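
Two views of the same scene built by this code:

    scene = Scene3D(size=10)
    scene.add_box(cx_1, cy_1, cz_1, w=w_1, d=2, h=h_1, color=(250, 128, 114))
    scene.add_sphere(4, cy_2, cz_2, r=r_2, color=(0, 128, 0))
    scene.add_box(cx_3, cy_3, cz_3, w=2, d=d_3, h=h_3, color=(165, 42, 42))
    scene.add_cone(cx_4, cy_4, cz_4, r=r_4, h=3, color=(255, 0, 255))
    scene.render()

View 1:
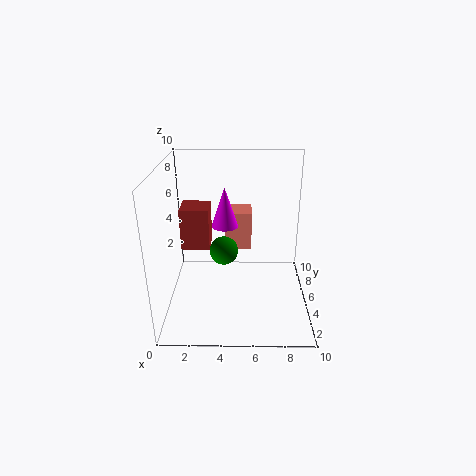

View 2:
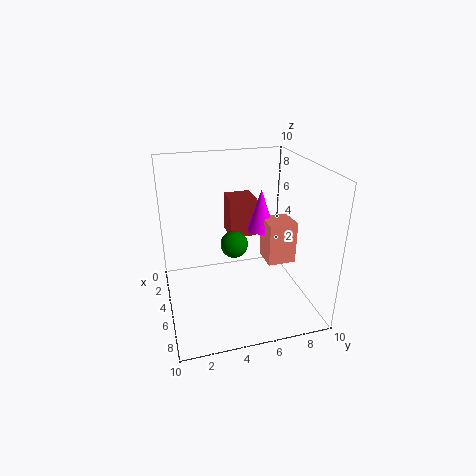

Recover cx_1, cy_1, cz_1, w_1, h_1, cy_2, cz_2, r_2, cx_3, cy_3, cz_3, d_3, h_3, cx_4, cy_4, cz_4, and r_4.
cx_1 = 4
cy_1 = 7
cz_1 = 3
w_1 = 2
h_1 = 3
cy_2 = 5
cz_2 = 4
r_2 = 1
cx_3 = 1
cy_3 = 5
cz_3 = 4
d_3 = 2
h_3 = 3
cx_4 = 4
cy_4 = 7
cz_4 = 5
r_4 = 1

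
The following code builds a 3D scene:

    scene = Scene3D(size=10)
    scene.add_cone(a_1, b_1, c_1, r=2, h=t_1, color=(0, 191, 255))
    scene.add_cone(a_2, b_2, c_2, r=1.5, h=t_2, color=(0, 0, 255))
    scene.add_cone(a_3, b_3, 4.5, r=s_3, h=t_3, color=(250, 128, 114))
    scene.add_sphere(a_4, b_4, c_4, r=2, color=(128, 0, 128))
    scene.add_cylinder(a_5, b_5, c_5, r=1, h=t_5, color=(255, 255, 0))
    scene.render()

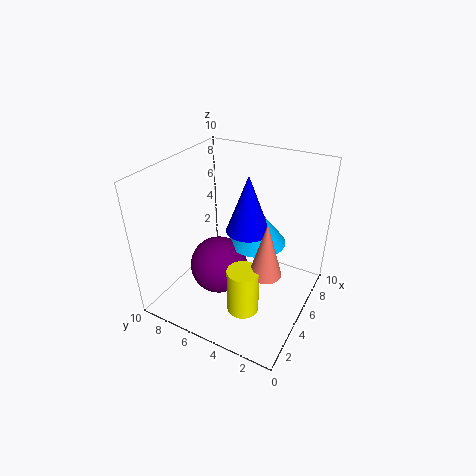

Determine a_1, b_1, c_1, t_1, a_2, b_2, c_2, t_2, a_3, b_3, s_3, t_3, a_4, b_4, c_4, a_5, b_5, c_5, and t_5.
a_1 = 6, b_1 = 4, c_1 = 4.5, t_1 = 2.5, a_2 = 5.5, b_2 = 4.5, c_2 = 5.5, t_2 = 4, a_3 = 3, b_3 = 2, s_3 = 1, t_3 = 3.5, a_4 = 4, b_4 = 6, c_4 = 3, a_5 = 2, b_5 = 3, c_5 = 2, t_5 = 3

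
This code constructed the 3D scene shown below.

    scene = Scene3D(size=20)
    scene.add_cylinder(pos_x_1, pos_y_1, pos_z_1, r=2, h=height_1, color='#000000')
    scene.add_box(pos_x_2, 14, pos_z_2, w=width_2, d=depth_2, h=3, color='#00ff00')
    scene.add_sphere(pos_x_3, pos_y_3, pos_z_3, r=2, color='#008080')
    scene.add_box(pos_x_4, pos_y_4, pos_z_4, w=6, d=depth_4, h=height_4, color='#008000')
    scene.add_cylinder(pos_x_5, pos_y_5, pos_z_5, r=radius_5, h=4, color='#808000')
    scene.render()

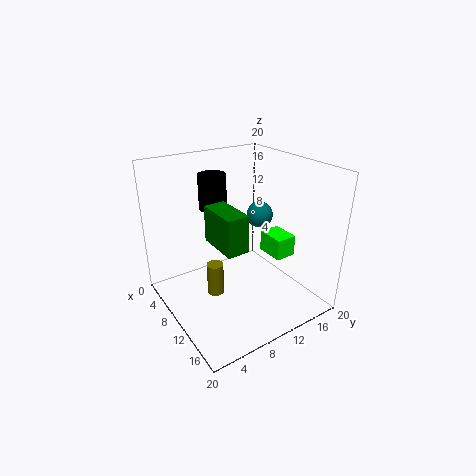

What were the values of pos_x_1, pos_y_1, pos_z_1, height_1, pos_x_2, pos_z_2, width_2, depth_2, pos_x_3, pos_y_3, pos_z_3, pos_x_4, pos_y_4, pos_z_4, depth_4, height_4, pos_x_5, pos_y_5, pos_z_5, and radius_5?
pos_x_1 = 5; pos_y_1 = 9; pos_z_1 = 13; height_1 = 5; pos_x_2 = 10; pos_z_2 = 7; width_2 = 4; depth_2 = 3; pos_x_3 = 7; pos_y_3 = 16; pos_z_3 = 11; pos_x_4 = 8; pos_y_4 = 6; pos_z_4 = 10; depth_4 = 3; height_4 = 5; pos_x_5 = 14; pos_y_5 = 4; pos_z_5 = 6; radius_5 = 1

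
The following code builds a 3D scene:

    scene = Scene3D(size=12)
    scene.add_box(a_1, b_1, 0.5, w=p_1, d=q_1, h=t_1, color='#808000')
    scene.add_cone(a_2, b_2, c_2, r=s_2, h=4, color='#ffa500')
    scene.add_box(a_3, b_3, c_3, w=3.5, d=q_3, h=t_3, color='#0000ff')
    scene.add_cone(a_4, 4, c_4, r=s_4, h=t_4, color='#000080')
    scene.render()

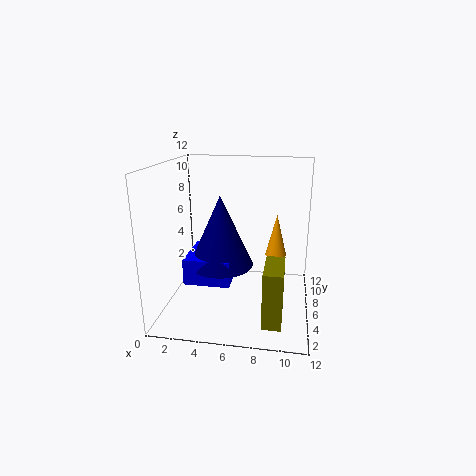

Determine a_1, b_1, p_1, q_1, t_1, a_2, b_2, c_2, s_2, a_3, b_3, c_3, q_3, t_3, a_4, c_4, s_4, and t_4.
a_1 = 8.5, b_1 = 1.5, p_1 = 1.5, q_1 = 3.5, t_1 = 4.5, a_2 = 9, b_2 = 10, c_2 = 3, s_2 = 1, a_3 = 2.5, b_3 = 2, c_3 = 3.5, q_3 = 4, t_3 = 2, a_4 = 5, c_4 = 4.5, s_4 = 2.5, t_4 = 5.5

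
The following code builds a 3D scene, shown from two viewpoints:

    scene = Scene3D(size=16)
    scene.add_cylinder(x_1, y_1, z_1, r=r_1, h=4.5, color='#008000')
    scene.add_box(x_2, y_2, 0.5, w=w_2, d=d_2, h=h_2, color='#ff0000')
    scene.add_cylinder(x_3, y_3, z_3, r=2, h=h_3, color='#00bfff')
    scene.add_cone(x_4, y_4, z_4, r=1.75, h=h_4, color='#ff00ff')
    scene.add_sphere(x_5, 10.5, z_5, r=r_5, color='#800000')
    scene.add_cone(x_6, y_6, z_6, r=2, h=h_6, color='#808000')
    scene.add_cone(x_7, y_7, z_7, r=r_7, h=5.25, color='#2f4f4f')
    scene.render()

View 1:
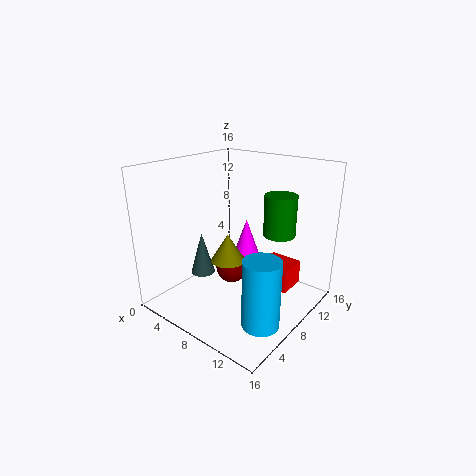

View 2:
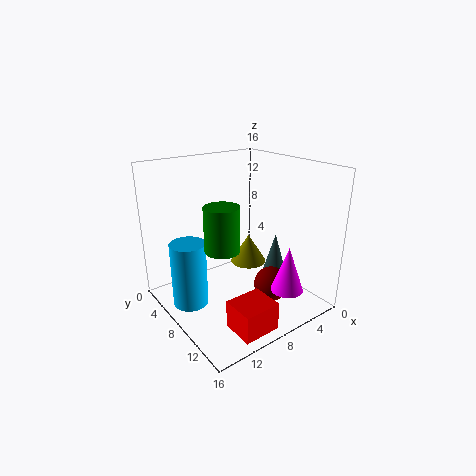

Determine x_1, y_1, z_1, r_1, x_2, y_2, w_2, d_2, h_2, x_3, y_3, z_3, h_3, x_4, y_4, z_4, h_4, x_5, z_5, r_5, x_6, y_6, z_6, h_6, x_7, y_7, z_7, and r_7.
x_1 = 11.75; y_1 = 10.5; z_1 = 8.5; r_1 = 1.75; x_2 = 8.25; y_2 = 11.75; w_2 = 4; d_2 = 3.5; h_2 = 3; x_3 = 13; y_3 = 5.5; z_3 = 0.25; h_3 = 7.5; x_4 = 5.25; y_4 = 13.25; z_4 = 3; h_4 = 5; x_5 = 5; z_5 = 2.25; r_5 = 2; x_6 = 6.5; y_6 = 8; z_6 = 4.75; h_6 = 3.25; x_7 = 2.25; y_7 = 8; z_7 = 1.75; r_7 = 1.5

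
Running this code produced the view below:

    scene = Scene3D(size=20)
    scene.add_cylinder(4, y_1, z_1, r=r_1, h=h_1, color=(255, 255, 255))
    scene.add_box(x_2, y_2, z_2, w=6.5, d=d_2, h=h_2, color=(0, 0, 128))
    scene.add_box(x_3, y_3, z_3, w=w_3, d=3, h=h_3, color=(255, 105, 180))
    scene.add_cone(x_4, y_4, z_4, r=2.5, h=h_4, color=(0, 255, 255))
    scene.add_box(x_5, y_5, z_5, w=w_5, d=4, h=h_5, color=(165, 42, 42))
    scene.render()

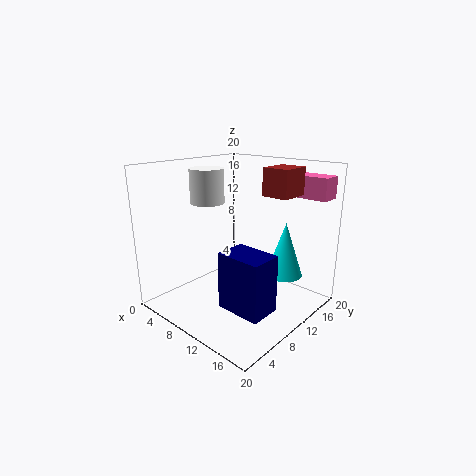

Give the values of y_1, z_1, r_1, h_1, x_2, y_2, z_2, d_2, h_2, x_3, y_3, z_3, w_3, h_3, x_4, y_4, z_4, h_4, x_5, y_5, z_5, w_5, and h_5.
y_1 = 10
z_1 = 14
r_1 = 2.5
h_1 = 5
x_2 = 10
y_2 = 6
z_2 = 1
d_2 = 4.5
h_2 = 8
x_3 = 13.5
y_3 = 16
z_3 = 15.5
w_3 = 6
h_3 = 3
x_4 = 15.5
y_4 = 13.5
z_4 = 5
h_4 = 7.5
x_5 = 14
y_5 = 10
z_5 = 16.5
w_5 = 3.5
h_5 = 3.5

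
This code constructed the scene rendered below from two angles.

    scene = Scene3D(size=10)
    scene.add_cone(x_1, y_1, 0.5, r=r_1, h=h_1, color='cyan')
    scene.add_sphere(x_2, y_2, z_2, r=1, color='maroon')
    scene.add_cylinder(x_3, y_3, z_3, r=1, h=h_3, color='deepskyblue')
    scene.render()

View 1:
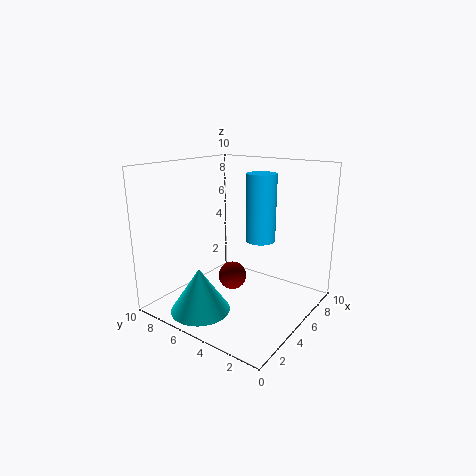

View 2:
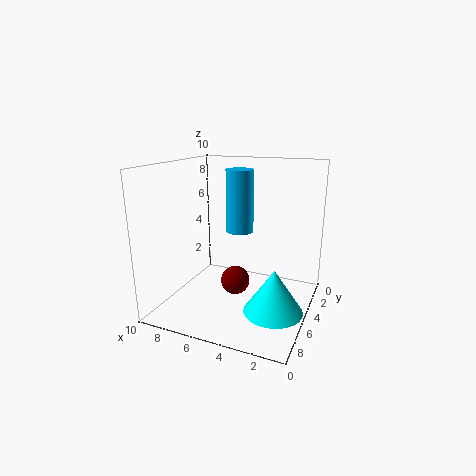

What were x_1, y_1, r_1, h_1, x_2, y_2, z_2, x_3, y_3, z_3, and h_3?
x_1 = 2, y_1 = 6, r_1 = 2, h_1 = 3, x_2 = 5, y_2 = 5.5, z_2 = 2, x_3 = 5.5, y_3 = 3.5, z_3 = 5, h_3 = 4.5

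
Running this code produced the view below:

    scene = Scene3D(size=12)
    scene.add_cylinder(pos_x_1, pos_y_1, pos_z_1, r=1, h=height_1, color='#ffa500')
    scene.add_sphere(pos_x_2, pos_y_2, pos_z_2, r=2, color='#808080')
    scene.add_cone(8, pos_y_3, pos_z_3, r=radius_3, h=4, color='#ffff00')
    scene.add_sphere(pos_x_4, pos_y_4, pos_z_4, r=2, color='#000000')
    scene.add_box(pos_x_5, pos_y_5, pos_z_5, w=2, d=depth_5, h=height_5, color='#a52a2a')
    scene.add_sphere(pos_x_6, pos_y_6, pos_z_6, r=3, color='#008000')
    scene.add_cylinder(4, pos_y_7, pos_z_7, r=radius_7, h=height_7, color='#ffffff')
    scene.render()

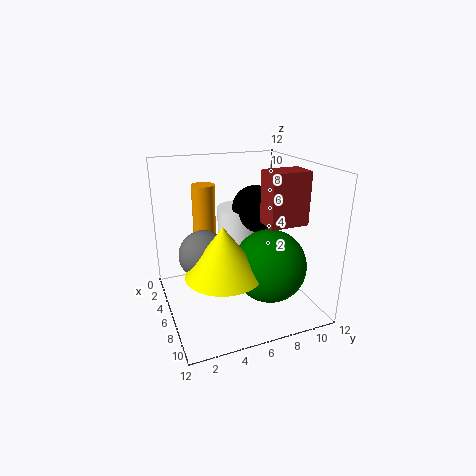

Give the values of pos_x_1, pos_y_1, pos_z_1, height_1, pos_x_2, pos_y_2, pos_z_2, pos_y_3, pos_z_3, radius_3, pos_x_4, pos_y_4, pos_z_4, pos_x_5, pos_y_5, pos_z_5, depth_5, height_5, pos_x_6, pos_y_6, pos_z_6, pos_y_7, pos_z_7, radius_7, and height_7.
pos_x_1 = 3, pos_y_1 = 4, pos_z_1 = 5, height_1 = 5, pos_x_2 = 6, pos_y_2 = 3, pos_z_2 = 5, pos_y_3 = 4, pos_z_3 = 4, radius_3 = 3, pos_x_4 = 5, pos_y_4 = 8, pos_z_4 = 8, pos_x_5 = 8, pos_y_5 = 7, pos_z_5 = 8, depth_5 = 3, height_5 = 4, pos_x_6 = 8, pos_y_6 = 8, pos_z_6 = 4, pos_y_7 = 7, pos_z_7 = 5, radius_7 = 2, height_7 = 3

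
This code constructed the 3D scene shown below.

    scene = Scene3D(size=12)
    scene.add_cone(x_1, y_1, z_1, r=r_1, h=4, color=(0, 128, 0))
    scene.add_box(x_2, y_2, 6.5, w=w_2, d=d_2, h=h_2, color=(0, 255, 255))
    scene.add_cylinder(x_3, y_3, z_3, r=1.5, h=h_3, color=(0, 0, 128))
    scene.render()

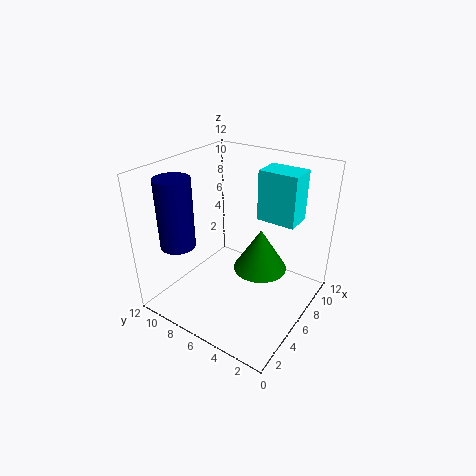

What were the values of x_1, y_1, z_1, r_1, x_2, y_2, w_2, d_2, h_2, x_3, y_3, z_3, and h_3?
x_1 = 9; y_1 = 5.5; z_1 = 1.5; r_1 = 2.5; x_2 = 9; y_2 = 2.5; w_2 = 2.5; d_2 = 3.5; h_2 = 4.5; x_3 = 3.5; y_3 = 10.5; z_3 = 5; h_3 = 6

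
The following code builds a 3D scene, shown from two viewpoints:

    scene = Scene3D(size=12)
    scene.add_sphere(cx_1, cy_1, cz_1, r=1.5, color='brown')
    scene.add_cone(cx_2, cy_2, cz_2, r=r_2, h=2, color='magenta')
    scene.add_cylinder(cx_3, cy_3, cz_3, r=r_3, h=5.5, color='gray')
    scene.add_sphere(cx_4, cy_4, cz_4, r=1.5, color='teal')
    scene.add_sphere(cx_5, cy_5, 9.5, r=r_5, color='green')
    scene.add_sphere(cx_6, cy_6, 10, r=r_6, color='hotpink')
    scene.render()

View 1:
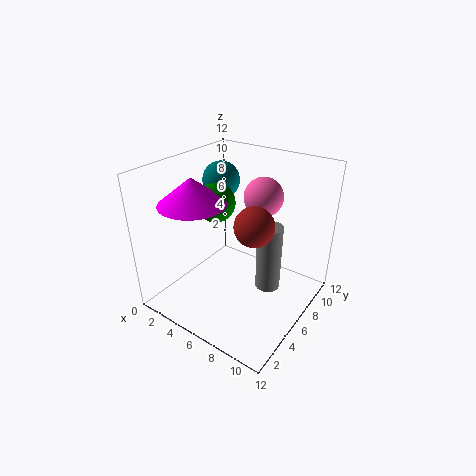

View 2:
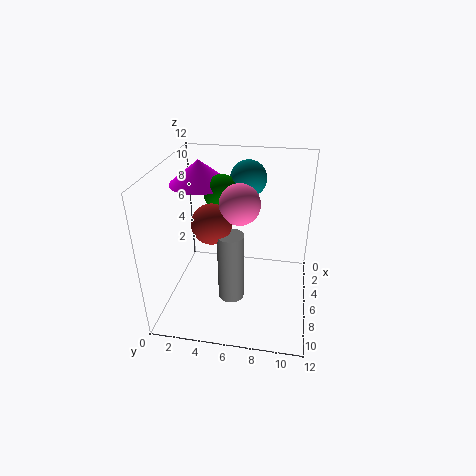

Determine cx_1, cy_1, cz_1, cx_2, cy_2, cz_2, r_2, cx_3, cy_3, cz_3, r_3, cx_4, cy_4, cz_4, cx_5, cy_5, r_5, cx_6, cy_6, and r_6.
cx_1 = 8.5, cy_1 = 4.5, cz_1 = 8.5, cx_2 = 4.5, cy_2 = 2.5, cz_2 = 10, r_2 = 2.5, cx_3 = 9, cy_3 = 6, cz_3 = 2.5, r_3 = 1, cx_4 = 4, cy_4 = 6.5, cz_4 = 10.5, cx_5 = 5, cy_5 = 4.5, r_5 = 1.5, cx_6 = 8, cy_6 = 6.5, r_6 = 1.5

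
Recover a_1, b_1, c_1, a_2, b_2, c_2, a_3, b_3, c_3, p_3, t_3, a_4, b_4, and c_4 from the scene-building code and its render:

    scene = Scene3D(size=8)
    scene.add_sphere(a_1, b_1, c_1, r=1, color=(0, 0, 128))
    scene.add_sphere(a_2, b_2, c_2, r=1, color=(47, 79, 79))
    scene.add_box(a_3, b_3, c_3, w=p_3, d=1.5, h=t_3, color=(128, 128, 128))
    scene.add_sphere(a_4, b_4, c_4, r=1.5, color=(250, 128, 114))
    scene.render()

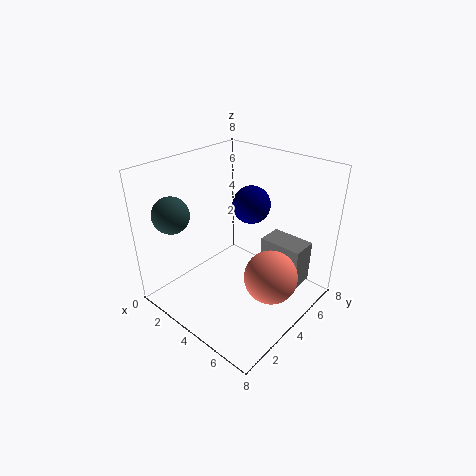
a_1 = 4.5
b_1 = 4.5
c_1 = 6
a_2 = 1.5
b_2 = 1.5
c_2 = 5.5
a_3 = 4.5
b_3 = 5.5
c_3 = 1
p_3 = 2.5
t_3 = 2.5
a_4 = 6
b_4 = 4.5
c_4 = 2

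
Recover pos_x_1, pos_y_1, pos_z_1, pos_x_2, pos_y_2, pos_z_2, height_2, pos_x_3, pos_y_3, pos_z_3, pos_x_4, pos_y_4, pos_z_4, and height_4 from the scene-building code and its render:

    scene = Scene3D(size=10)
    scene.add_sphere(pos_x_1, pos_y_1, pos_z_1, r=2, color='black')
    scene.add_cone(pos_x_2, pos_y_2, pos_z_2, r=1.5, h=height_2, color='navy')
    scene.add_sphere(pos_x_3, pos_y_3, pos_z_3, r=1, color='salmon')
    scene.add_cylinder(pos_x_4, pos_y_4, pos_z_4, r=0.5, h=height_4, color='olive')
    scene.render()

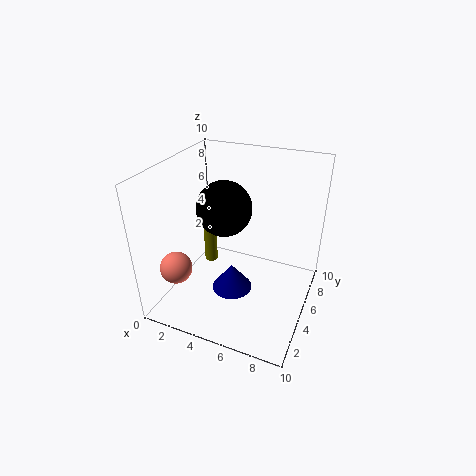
pos_x_1 = 3.5
pos_y_1 = 6
pos_z_1 = 6.5
pos_x_2 = 4.5
pos_y_2 = 5
pos_z_2 = 0.5
height_2 = 2
pos_x_3 = 2.5
pos_y_3 = 1
pos_z_3 = 4.5
pos_x_4 = 2
pos_y_4 = 6.5
pos_z_4 = 1.5
height_4 = 3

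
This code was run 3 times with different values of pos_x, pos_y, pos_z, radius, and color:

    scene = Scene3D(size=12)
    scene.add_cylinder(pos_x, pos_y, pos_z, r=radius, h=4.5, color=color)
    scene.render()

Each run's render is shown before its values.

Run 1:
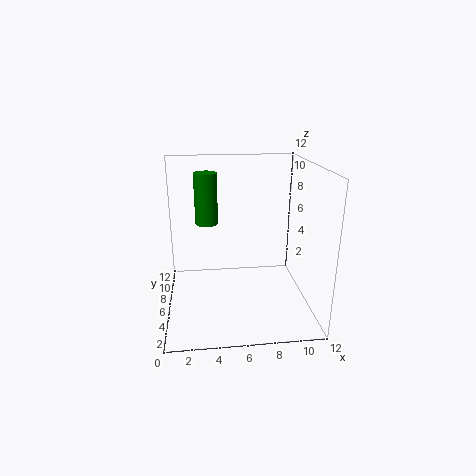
pos_x = 3.5, pos_y = 8.5, pos_z = 6.5, radius = 1, color = 'green'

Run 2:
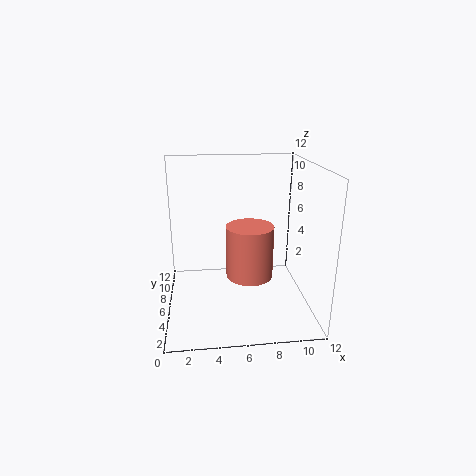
pos_x = 7, pos_y = 6, pos_z = 2.5, radius = 2, color = 'salmon'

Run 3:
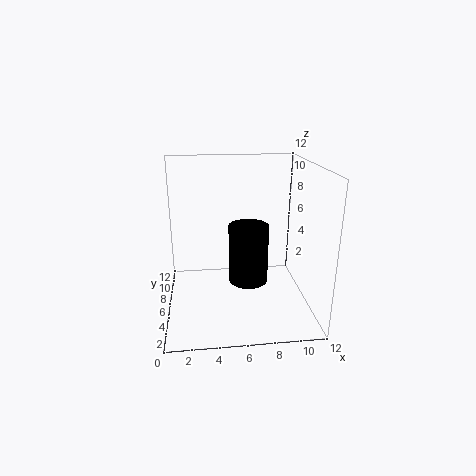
pos_x = 6.5, pos_y = 3.5, pos_z = 3.5, radius = 1.5, color = 'black'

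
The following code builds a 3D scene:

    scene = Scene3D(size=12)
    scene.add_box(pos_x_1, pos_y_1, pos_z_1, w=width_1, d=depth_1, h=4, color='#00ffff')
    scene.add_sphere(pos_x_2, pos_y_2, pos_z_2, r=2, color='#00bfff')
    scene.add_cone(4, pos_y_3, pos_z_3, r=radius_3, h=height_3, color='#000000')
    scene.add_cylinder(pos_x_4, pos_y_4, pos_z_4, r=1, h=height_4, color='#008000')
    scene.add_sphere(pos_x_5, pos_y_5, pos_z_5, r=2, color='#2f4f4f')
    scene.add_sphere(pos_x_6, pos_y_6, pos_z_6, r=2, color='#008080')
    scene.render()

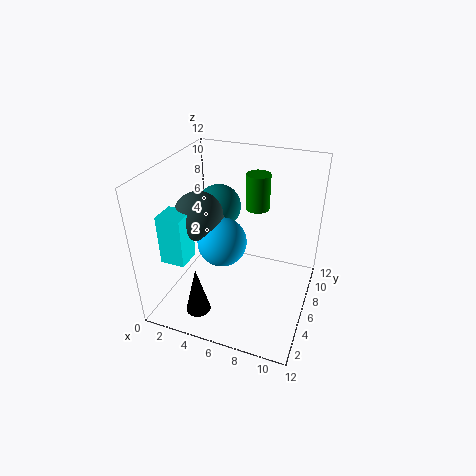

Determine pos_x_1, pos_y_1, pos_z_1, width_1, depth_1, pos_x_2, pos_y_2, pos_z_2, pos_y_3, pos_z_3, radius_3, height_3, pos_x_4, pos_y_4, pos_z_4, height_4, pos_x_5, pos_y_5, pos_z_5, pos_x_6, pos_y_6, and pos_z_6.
pos_x_1 = 1; pos_y_1 = 2; pos_z_1 = 5; width_1 = 2; depth_1 = 2; pos_x_2 = 5; pos_y_2 = 5; pos_z_2 = 6; pos_y_3 = 2; pos_z_3 = 1; radius_3 = 1; height_3 = 4; pos_x_4 = 7; pos_y_4 = 8; pos_z_4 = 8; height_4 = 3; pos_x_5 = 3; pos_y_5 = 5; pos_z_5 = 8; pos_x_6 = 3; pos_y_6 = 9; pos_z_6 = 7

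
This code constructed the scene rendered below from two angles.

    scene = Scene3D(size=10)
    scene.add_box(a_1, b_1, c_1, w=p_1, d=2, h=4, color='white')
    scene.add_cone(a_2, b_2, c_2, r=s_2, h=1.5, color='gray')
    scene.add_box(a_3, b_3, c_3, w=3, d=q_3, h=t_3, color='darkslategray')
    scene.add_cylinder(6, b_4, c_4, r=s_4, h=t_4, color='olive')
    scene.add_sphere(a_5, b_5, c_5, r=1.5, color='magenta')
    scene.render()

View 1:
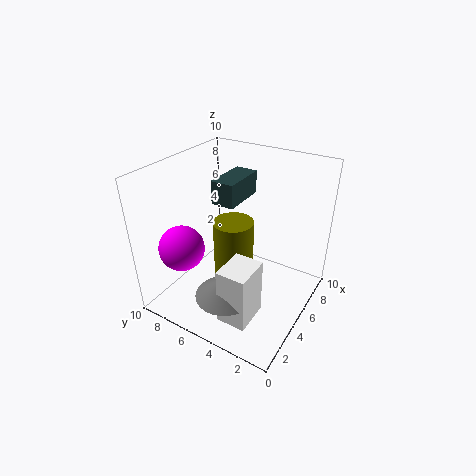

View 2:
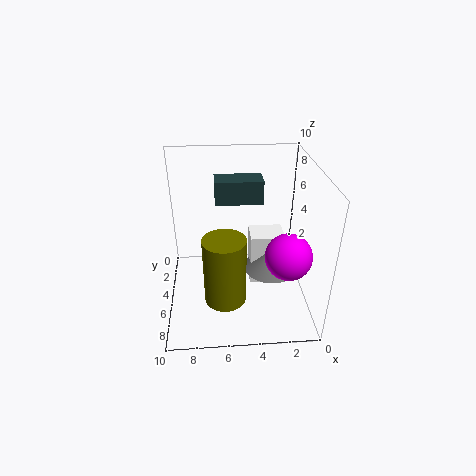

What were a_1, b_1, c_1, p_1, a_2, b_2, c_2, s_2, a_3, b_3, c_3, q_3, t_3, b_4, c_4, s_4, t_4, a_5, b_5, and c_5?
a_1 = 1.5, b_1 = 2.5, c_1 = 0.5, p_1 = 2.5, a_2 = 2.5, b_2 = 4.5, c_2 = 2, s_2 = 2, a_3 = 3.5, b_3 = 4.5, c_3 = 8, q_3 = 1.5, t_3 = 1.5, b_4 = 6, c_4 = 0.5, s_4 = 1.5, t_4 = 5, a_5 = 2, b_5 = 7.5, c_5 = 5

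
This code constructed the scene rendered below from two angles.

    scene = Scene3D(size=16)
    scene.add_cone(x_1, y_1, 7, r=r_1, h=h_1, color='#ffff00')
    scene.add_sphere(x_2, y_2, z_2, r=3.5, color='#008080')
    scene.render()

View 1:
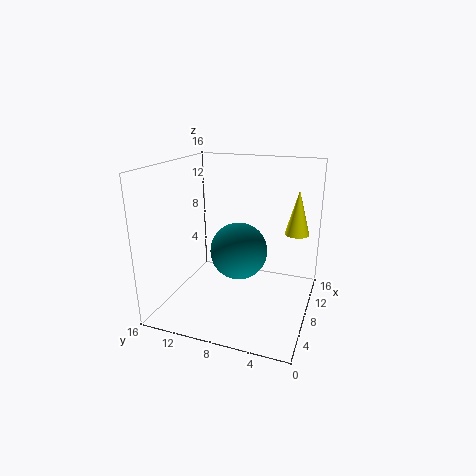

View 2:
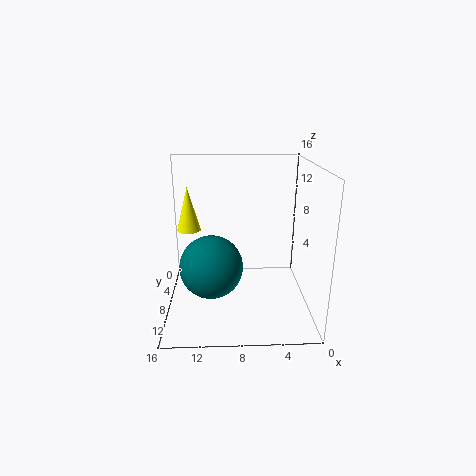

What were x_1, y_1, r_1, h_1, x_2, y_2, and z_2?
x_1 = 14
y_1 = 2.5
r_1 = 1.5
h_1 = 5.5
x_2 = 11
y_2 = 9
z_2 = 5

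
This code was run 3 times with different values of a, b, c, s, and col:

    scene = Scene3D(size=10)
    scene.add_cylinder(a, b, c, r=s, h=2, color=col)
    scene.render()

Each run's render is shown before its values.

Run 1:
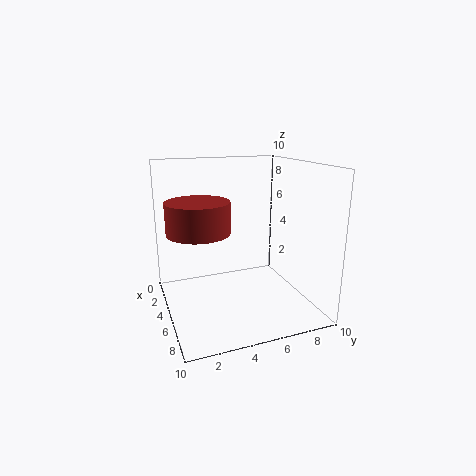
a = 6
b = 2
c = 6
s = 2
col = 'brown'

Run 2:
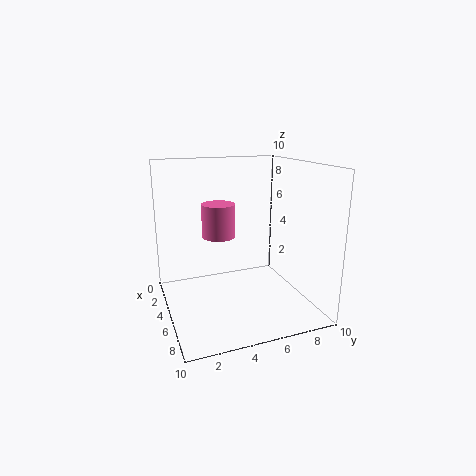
a = 7
b = 3
c = 6
s = 1
col = 'hotpink'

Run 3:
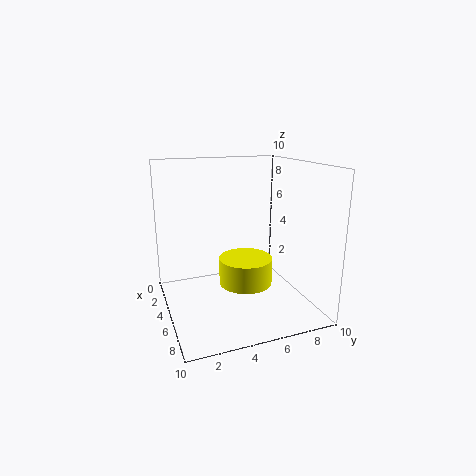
a = 4
b = 6
c = 1
s = 2
col = 'yellow'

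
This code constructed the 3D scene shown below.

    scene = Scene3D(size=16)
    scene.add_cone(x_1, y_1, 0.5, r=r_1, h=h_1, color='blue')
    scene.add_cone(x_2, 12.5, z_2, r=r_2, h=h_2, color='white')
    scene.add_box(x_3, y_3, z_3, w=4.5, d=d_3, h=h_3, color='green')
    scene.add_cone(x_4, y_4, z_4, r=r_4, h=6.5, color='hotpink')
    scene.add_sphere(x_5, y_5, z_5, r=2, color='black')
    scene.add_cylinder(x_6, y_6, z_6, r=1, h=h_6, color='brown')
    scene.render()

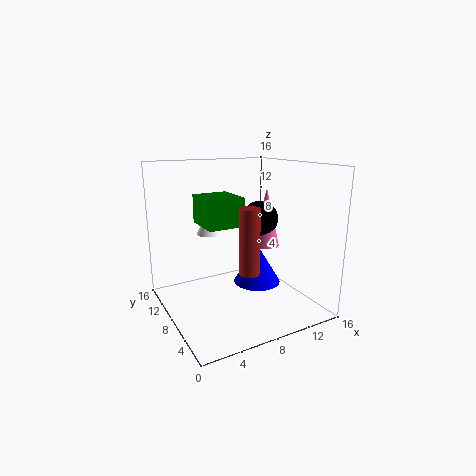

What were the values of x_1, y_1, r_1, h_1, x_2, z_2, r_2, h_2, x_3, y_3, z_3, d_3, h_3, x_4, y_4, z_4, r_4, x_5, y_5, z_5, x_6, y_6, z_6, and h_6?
x_1 = 12.5; y_1 = 11; r_1 = 3; h_1 = 5; x_2 = 6.5; z_2 = 7.5; r_2 = 1.5; h_2 = 3; x_3 = 5.5; y_3 = 10; z_3 = 8.5; d_3 = 5; h_3 = 3.5; x_4 = 11; y_4 = 7; z_4 = 7; r_4 = 1.5; x_5 = 10.5; y_5 = 7.5; z_5 = 10; x_6 = 6.5; y_6 = 3; z_6 = 6; h_6 = 6.5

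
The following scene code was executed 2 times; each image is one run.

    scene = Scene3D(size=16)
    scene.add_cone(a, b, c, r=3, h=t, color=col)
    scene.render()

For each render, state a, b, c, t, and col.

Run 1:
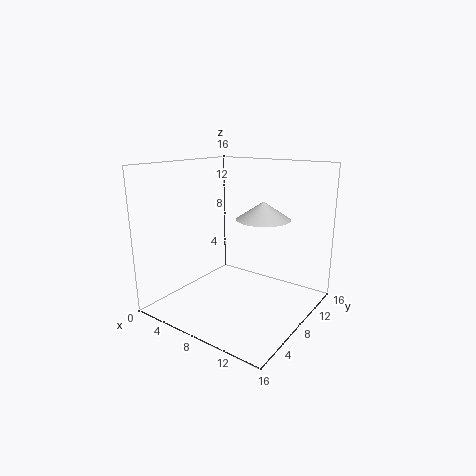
a = 10
b = 10
c = 10
t = 2
col = 'lightgray'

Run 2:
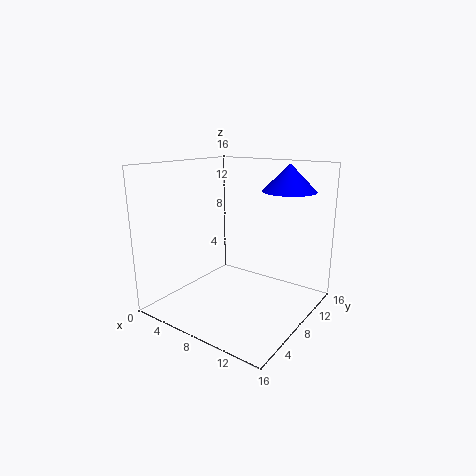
a = 12
b = 12
c = 13
t = 3
col = 'blue'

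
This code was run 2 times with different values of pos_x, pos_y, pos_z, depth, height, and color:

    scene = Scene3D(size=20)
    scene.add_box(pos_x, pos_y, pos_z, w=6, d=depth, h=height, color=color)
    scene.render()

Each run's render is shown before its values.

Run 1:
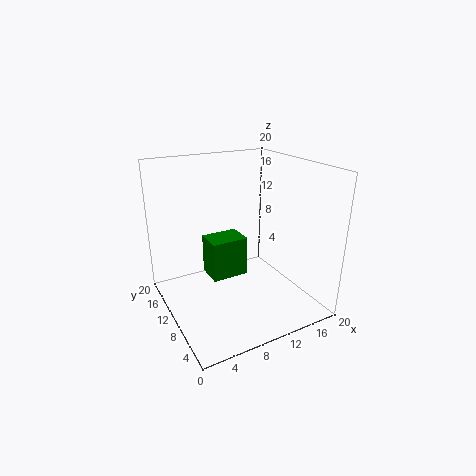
pos_x = 8.5, pos_y = 15, pos_z = 0.5, depth = 4.5, height = 6.5, color = 'green'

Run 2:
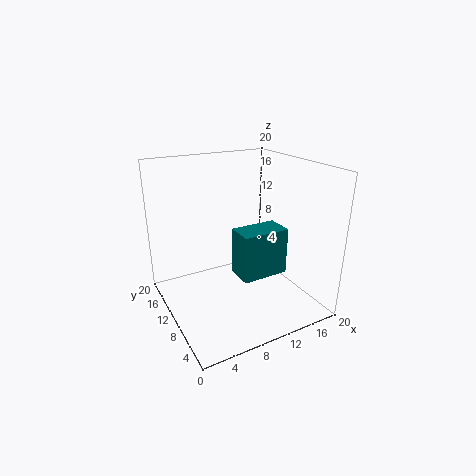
pos_x = 7.5, pos_y = 3.5, pos_z = 7, depth = 3.5, height = 6, color = 'teal'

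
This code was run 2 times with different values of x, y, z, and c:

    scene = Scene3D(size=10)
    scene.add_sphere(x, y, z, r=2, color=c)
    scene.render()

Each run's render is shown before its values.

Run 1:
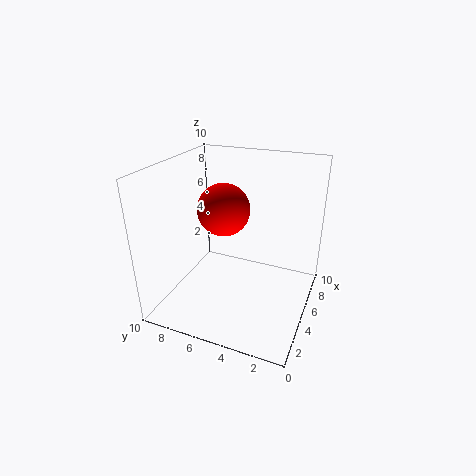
x = 7, y = 7, z = 6, c = 'red'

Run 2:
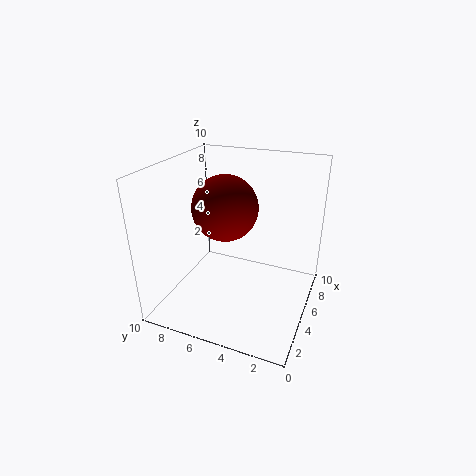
x = 3, y = 5, z = 8, c = 'maroon'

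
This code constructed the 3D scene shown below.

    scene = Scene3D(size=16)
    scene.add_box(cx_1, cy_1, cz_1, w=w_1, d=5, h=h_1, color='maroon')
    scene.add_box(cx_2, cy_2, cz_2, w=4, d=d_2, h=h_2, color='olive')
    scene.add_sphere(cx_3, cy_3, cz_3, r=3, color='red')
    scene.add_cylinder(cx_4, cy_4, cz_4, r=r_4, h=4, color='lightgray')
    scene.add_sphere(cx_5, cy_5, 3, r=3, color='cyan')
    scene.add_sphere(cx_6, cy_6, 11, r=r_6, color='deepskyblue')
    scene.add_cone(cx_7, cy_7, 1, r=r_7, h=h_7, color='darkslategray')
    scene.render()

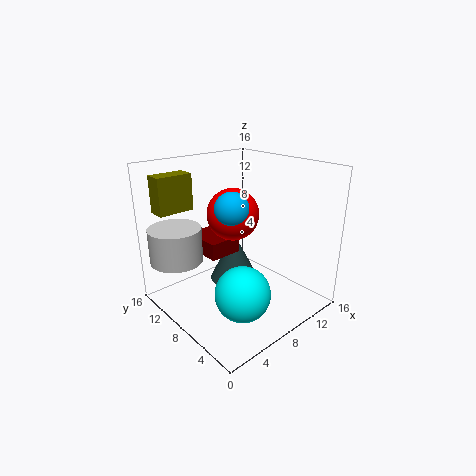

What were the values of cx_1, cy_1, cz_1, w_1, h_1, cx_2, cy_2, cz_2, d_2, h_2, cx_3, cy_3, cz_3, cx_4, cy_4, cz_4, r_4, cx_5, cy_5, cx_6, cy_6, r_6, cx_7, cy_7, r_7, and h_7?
cx_1 = 6, cy_1 = 10, cz_1 = 5, w_1 = 4, h_1 = 2, cx_2 = 1, cy_2 = 12, cz_2 = 11, d_2 = 2, h_2 = 4, cx_3 = 9, cy_3 = 10, cz_3 = 10, cx_4 = 3, cy_4 = 13, cz_4 = 5, r_4 = 3, cx_5 = 6, cy_5 = 5, cx_6 = 8, cy_6 = 9, r_6 = 2, cx_7 = 10, cy_7 = 11, r_7 = 3, h_7 = 6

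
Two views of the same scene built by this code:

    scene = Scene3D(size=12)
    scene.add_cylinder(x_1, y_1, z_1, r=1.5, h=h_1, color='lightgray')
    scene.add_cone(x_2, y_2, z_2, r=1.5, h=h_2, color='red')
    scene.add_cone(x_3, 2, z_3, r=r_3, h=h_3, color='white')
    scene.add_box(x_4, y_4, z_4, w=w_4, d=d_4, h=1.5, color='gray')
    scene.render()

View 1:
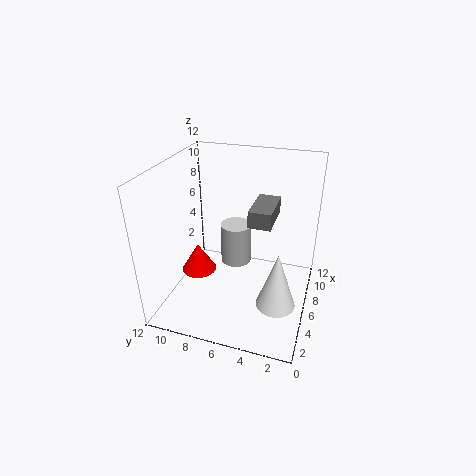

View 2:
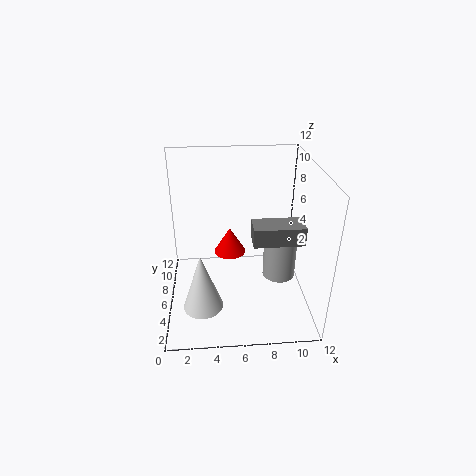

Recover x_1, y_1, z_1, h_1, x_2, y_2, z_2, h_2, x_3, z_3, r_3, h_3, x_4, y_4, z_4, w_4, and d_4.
x_1 = 10, y_1 = 7.5, z_1 = 1, h_1 = 4, x_2 = 5.5, y_2 = 9.5, z_2 = 2.5, h_2 = 2.5, x_3 = 3, z_3 = 2.5, r_3 = 1.5, h_3 = 4.5, x_4 = 7, y_4 = 3.5, z_4 = 6.5, w_4 = 4, d_4 = 2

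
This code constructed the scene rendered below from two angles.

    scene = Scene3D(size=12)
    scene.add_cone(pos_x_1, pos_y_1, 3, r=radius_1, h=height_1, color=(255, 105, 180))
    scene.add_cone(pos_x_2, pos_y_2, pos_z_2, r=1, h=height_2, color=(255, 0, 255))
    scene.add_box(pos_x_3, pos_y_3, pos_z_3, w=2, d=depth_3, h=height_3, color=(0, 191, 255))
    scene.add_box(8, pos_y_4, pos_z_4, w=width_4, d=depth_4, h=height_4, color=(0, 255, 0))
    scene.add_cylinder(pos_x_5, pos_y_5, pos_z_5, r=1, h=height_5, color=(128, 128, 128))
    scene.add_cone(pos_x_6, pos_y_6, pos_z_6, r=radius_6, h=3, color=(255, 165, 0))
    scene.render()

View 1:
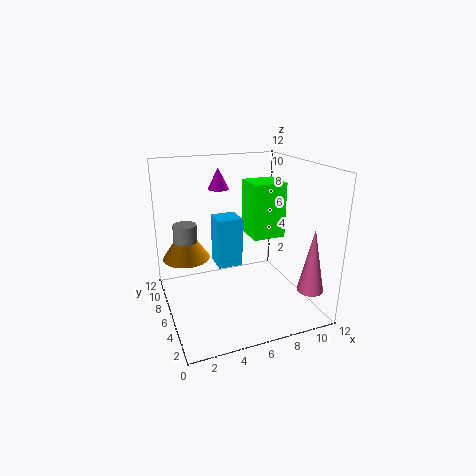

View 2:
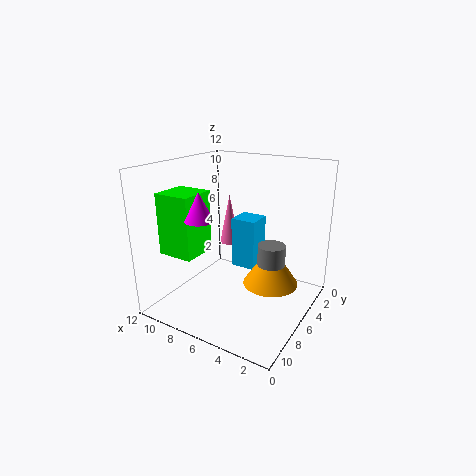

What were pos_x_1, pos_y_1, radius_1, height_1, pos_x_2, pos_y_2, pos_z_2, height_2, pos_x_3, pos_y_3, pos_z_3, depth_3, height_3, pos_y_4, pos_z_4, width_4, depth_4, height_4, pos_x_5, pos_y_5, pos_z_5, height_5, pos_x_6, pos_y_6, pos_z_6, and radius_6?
pos_x_1 = 10, pos_y_1 = 1, radius_1 = 1, height_1 = 5, pos_x_2 = 6, pos_y_2 = 11, pos_z_2 = 9, height_2 = 2, pos_x_3 = 4, pos_y_3 = 5, pos_z_3 = 4, depth_3 = 2, height_3 = 4, pos_y_4 = 7, pos_z_4 = 5, width_4 = 3, depth_4 = 3, height_4 = 5, pos_x_5 = 2, pos_y_5 = 8, pos_z_5 = 4, height_5 = 3, pos_x_6 = 2, pos_y_6 = 8, pos_z_6 = 4, radius_6 = 2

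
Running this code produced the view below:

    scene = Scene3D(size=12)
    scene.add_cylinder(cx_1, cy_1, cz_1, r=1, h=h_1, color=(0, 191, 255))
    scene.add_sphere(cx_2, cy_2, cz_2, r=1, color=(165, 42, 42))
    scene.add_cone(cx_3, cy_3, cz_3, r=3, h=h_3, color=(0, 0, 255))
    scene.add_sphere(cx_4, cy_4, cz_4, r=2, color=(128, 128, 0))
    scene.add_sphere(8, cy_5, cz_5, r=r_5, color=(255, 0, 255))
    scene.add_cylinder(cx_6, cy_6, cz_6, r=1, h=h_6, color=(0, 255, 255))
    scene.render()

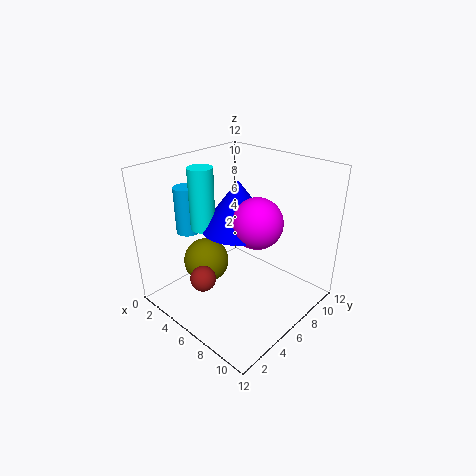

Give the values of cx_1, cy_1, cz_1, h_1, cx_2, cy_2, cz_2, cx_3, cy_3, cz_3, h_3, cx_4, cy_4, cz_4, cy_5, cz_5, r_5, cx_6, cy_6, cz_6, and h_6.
cx_1 = 2
cy_1 = 4
cz_1 = 6
h_1 = 4
cx_2 = 6
cy_2 = 2
cz_2 = 4
cx_3 = 6
cy_3 = 6
cz_3 = 7
h_3 = 4
cx_4 = 3
cy_4 = 5
cz_4 = 3
cy_5 = 6
cz_5 = 8
r_5 = 2
cx_6 = 4
cy_6 = 4
cz_6 = 7
h_6 = 5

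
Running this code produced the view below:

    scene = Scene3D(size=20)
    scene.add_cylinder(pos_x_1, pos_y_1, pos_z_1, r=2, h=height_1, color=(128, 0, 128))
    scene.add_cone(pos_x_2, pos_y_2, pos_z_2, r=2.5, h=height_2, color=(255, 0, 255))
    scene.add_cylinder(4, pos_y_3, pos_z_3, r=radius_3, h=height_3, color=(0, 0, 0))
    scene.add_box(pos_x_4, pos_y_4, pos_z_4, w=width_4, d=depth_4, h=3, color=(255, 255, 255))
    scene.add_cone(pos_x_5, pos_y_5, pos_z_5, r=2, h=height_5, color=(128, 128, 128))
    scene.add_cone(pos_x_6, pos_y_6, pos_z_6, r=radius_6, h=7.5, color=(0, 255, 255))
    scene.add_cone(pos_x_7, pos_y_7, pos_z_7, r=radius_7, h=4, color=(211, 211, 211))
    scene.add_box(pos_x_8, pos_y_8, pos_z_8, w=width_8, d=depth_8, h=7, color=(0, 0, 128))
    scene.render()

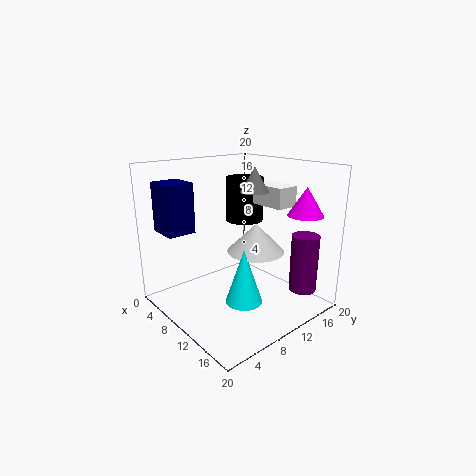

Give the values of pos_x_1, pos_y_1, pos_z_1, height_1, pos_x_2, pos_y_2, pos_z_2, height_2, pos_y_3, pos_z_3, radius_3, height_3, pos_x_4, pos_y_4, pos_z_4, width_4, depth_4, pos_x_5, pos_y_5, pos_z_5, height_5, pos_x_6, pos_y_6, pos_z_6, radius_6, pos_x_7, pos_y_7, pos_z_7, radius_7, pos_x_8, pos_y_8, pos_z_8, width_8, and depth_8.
pos_x_1 = 15.5, pos_y_1 = 18, pos_z_1 = 1.5, height_1 = 8.5, pos_x_2 = 15.5, pos_y_2 = 17.5, pos_z_2 = 13, height_2 = 4, pos_y_3 = 16.5, pos_z_3 = 10, radius_3 = 3, height_3 = 7, pos_x_4 = 7, pos_y_4 = 15.5, pos_z_4 = 13.5, width_4 = 5.5, depth_4 = 3.5, pos_x_5 = 10, pos_y_5 = 13, pos_z_5 = 16, height_5 = 3.5, pos_x_6 = 13, pos_y_6 = 8.5, pos_z_6 = 2, radius_6 = 2.5, pos_x_7 = 11.5, pos_y_7 = 12, pos_z_7 = 8, radius_7 = 4, pos_x_8 = 1, pos_y_8 = 2, pos_z_8 = 10.5, width_8 = 4.5, depth_8 = 4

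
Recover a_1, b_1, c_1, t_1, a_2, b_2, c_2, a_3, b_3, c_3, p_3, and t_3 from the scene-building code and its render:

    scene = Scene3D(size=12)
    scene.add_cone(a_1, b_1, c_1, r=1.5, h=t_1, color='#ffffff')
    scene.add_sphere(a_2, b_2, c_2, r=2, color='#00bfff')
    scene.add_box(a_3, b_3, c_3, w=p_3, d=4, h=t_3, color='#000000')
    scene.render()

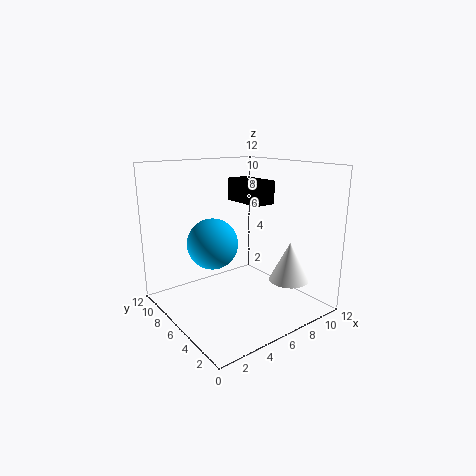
a_1 = 7.5, b_1 = 1.5, c_1 = 3.5, t_1 = 3, a_2 = 3.5, b_2 = 6, c_2 = 6, a_3 = 7.5, b_3 = 5.5, c_3 = 8.5, p_3 = 2, t_3 = 2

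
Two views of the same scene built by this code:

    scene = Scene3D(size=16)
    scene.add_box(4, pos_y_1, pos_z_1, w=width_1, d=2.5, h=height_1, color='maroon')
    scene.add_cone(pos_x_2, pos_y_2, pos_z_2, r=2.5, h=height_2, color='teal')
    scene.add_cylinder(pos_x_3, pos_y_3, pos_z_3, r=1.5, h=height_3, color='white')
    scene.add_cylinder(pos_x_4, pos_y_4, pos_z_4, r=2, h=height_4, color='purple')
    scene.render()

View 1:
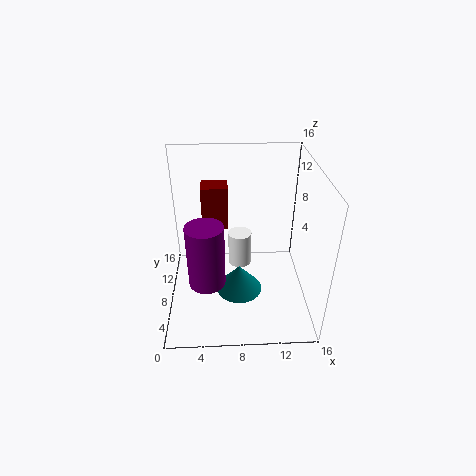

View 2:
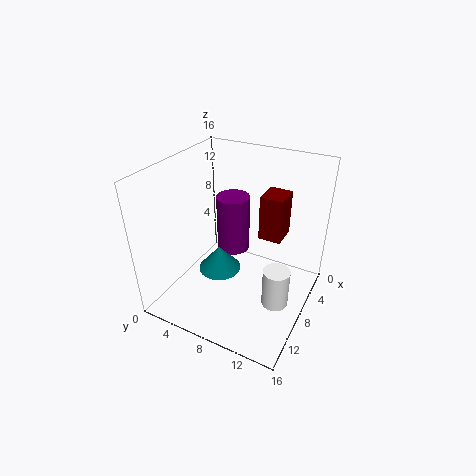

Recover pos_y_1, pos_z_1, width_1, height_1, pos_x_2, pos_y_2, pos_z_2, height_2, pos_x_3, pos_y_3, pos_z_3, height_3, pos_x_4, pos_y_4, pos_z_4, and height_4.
pos_y_1 = 10
pos_z_1 = 8
width_1 = 3
height_1 = 5
pos_x_2 = 8
pos_y_2 = 5.5
pos_z_2 = 3
height_2 = 3
pos_x_3 = 8.5
pos_y_3 = 13
pos_z_3 = 1
height_3 = 4.5
pos_x_4 = 4.5
pos_y_4 = 5.5
pos_z_4 = 4
height_4 = 7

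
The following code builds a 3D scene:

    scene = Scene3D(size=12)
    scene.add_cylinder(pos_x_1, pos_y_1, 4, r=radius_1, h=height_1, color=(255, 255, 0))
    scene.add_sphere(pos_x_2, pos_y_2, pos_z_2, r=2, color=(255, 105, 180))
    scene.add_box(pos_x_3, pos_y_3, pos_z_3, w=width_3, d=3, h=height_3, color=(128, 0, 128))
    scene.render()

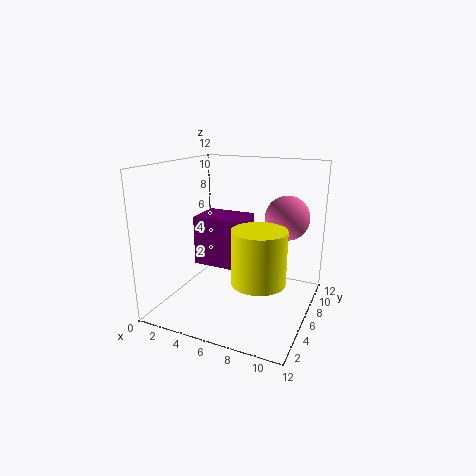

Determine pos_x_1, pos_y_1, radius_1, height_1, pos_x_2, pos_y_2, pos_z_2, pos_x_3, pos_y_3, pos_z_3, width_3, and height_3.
pos_x_1 = 9, pos_y_1 = 3, radius_1 = 2, height_1 = 4, pos_x_2 = 9, pos_y_2 = 10, pos_z_2 = 7, pos_x_3 = 3, pos_y_3 = 4, pos_z_3 = 4, width_3 = 4, height_3 = 4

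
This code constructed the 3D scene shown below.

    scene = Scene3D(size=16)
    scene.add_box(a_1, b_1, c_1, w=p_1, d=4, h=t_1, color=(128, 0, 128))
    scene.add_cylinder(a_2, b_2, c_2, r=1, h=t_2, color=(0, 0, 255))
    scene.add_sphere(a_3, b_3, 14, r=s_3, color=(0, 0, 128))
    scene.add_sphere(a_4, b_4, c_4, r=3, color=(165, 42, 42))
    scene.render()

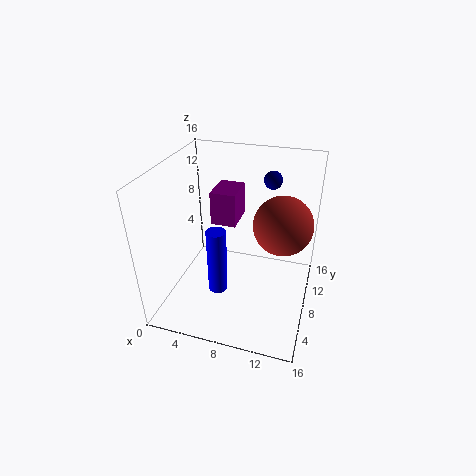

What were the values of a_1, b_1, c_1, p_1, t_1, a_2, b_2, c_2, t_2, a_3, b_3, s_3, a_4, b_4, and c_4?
a_1 = 4
b_1 = 10
c_1 = 8
p_1 = 3
t_1 = 4
a_2 = 7
b_2 = 4
c_2 = 4
t_2 = 7
a_3 = 11
b_3 = 11
s_3 = 1
a_4 = 13
b_4 = 7
c_4 = 11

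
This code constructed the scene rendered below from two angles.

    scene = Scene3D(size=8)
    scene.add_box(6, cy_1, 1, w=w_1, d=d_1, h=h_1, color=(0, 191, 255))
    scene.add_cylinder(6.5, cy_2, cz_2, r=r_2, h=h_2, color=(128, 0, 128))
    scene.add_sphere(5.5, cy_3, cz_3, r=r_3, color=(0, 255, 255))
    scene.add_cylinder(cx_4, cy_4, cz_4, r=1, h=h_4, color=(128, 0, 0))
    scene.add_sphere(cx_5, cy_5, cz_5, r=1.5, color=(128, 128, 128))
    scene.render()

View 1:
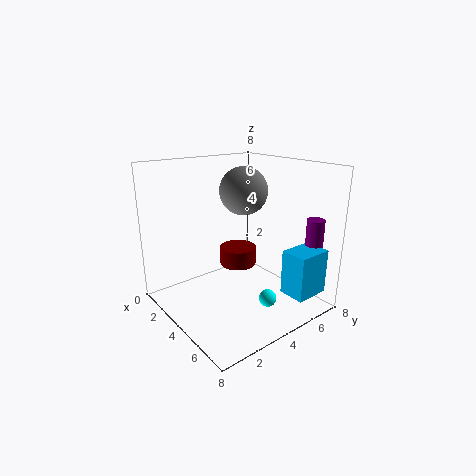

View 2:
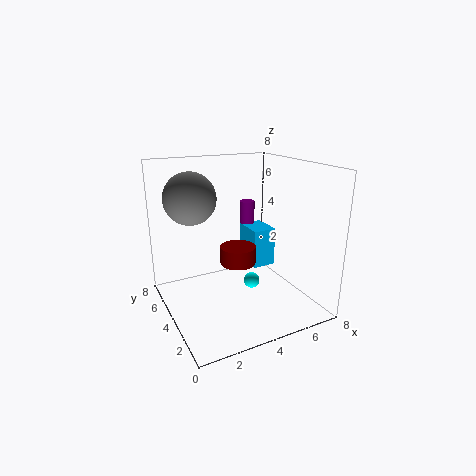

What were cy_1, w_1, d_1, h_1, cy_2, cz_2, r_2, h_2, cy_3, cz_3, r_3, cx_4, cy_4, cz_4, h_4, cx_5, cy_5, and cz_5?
cy_1 = 5.5; w_1 = 1.5; d_1 = 2; h_1 = 2.5; cy_2 = 7.5; cz_2 = 2; r_2 = 0.5; h_2 = 3; cy_3 = 5; cz_3 = 0.5; r_3 = 0.5; cx_4 = 4; cy_4 = 4; cz_4 = 2.5; h_4 = 1; cx_5 = 2; cy_5 = 6; cz_5 = 6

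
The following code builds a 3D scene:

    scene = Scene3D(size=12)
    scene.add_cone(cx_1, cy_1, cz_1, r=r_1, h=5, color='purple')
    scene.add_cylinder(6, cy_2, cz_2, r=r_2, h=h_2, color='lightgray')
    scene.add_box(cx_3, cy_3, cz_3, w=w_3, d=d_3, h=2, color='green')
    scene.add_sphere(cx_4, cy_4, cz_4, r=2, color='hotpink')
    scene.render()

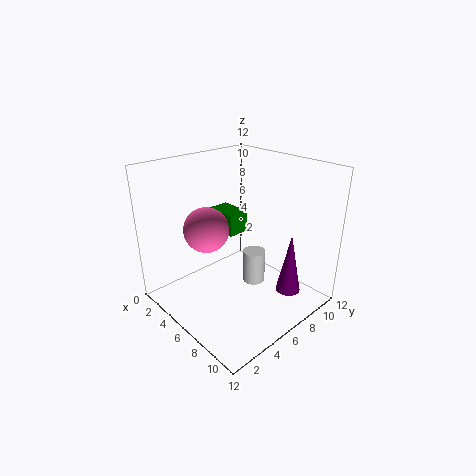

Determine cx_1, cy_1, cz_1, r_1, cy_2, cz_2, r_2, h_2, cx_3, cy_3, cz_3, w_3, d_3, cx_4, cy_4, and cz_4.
cx_1 = 10
cy_1 = 8
cz_1 = 2
r_1 = 1
cy_2 = 8
cz_2 = 1
r_2 = 1
h_2 = 3
cx_3 = 1
cy_3 = 7
cz_3 = 5
w_3 = 3
d_3 = 2
cx_4 = 3
cy_4 = 5
cz_4 = 6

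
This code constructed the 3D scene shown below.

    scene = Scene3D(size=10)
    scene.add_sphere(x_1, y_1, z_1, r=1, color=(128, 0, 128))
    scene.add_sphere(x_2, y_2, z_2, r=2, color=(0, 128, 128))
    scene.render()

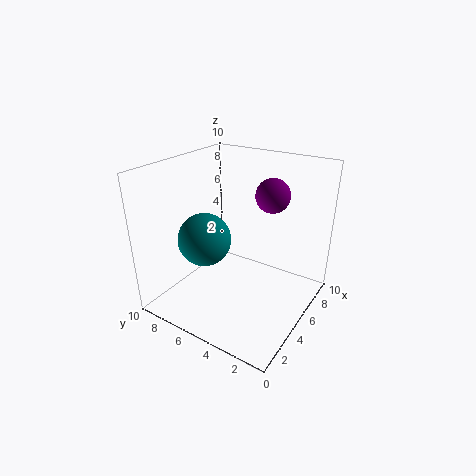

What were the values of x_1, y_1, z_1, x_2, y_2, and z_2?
x_1 = 4
y_1 = 2
z_1 = 9
x_2 = 5
y_2 = 8
z_2 = 4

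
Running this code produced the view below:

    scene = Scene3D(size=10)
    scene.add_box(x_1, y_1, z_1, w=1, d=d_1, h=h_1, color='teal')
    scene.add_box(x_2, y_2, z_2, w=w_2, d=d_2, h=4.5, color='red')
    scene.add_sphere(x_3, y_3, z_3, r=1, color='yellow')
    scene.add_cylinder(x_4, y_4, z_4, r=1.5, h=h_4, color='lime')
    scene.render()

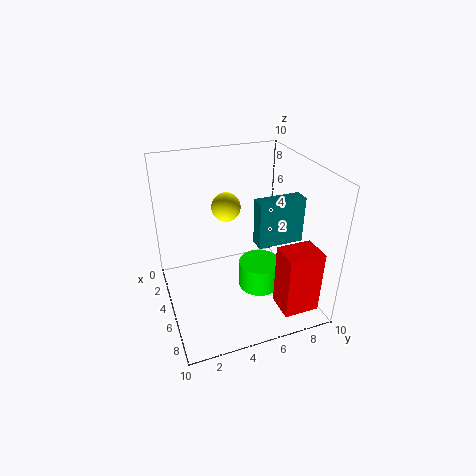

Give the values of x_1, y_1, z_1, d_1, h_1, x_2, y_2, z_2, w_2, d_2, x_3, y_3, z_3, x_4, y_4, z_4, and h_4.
x_1 = 6.5, y_1 = 5.5, z_1 = 5.5, d_1 = 3, h_1 = 3, x_2 = 7, y_2 = 7, z_2 = 0.5, w_2 = 2, d_2 = 2.5, x_3 = 4, y_3 = 4.5, z_3 = 7, x_4 = 5.5, y_4 = 6.5, z_4 = 1, h_4 = 2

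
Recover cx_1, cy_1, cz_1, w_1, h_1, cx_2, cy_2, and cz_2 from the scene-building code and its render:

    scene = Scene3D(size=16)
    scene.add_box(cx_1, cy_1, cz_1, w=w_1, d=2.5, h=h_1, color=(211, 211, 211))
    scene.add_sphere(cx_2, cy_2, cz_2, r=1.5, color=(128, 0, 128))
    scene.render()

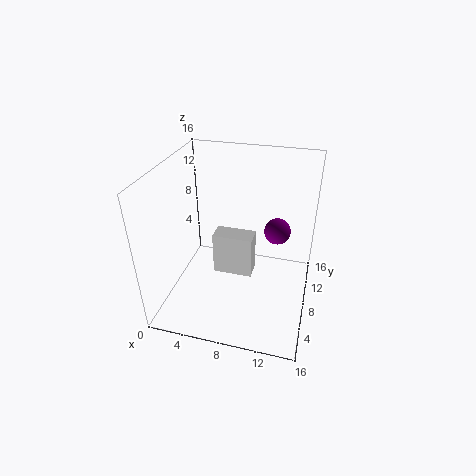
cx_1 = 4; cy_1 = 10.5; cz_1 = 0.5; w_1 = 5; h_1 = 5.5; cx_2 = 12; cy_2 = 10.5; cz_2 = 8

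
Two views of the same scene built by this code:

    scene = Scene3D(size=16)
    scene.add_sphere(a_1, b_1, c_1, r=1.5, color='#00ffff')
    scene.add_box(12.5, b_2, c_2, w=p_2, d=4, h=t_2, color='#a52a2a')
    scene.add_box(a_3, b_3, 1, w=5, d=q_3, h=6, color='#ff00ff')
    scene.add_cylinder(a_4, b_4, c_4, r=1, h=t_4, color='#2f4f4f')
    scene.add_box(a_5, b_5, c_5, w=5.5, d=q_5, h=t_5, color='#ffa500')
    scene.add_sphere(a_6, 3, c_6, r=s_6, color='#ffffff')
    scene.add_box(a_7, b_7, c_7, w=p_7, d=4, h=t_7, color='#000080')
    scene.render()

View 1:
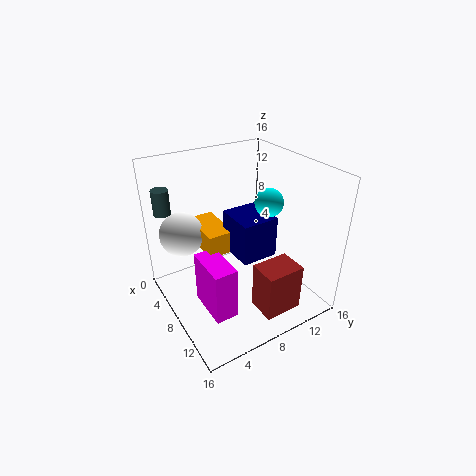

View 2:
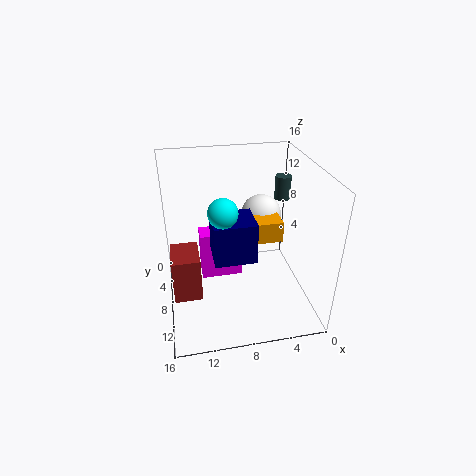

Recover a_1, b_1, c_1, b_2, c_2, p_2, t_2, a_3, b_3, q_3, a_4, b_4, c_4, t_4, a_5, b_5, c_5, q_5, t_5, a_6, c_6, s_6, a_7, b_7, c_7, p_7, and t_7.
a_1 = 10
b_1 = 10.5
c_1 = 12.5
b_2 = 7
c_2 = 2.5
p_2 = 3
t_2 = 5
a_3 = 7
b_3 = 3
q_3 = 2.5
a_4 = 1
b_4 = 2
c_4 = 9.5
t_4 = 3
a_5 = 2.5
b_5 = 4.5
c_5 = 6.5
q_5 = 3
t_5 = 2.5
a_6 = 4
c_6 = 8
s_6 = 2.5
a_7 = 6.5
b_7 = 7
c_7 = 6.5
p_7 = 4.5
t_7 = 4.5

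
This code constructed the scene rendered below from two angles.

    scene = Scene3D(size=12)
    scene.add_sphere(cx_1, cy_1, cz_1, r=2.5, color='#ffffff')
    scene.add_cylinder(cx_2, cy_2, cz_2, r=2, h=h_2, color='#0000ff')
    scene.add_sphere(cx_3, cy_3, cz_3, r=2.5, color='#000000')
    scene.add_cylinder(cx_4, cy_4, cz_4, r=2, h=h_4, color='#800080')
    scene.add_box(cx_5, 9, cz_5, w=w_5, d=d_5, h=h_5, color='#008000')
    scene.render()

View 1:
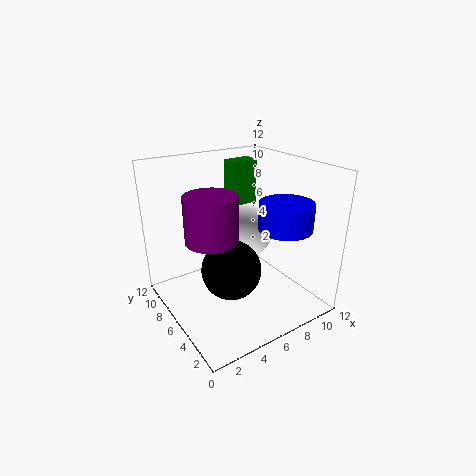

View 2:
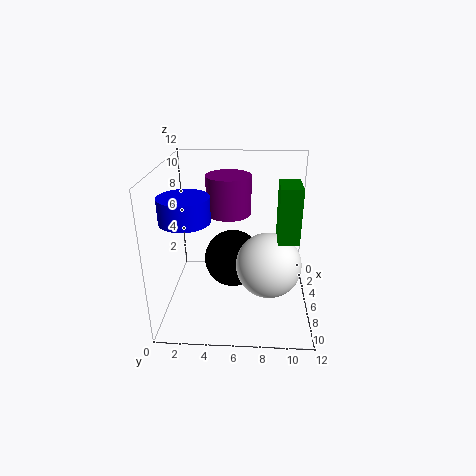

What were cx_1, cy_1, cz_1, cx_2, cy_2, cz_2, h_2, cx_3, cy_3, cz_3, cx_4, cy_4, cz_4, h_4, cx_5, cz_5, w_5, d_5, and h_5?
cx_1 = 8.5, cy_1 = 8.5, cz_1 = 5, cx_2 = 7.5, cy_2 = 2, cz_2 = 8, h_2 = 2, cx_3 = 5, cy_3 = 5.5, cz_3 = 3.5, cx_4 = 3, cy_4 = 5, cz_4 = 7, h_4 = 3.5, cx_5 = 7.5, cz_5 = 7.5, w_5 = 2.5, d_5 = 1.5, h_5 = 4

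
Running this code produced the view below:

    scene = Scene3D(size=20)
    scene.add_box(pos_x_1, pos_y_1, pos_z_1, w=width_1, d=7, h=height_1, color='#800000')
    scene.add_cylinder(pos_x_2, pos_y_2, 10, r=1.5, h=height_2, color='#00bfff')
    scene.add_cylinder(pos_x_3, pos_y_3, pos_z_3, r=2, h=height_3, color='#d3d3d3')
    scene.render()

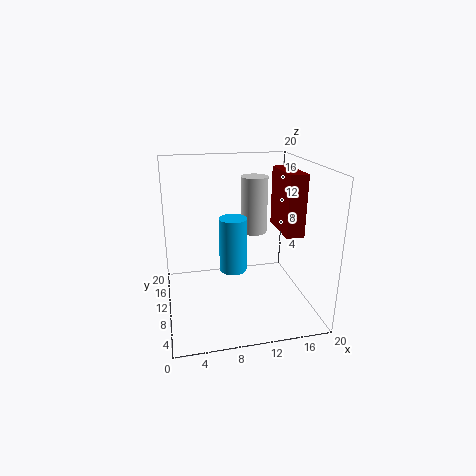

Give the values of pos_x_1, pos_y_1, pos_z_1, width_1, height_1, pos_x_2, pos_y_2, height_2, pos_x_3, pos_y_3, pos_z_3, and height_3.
pos_x_1 = 16, pos_y_1 = 7, pos_z_1 = 10.5, width_1 = 2.5, height_1 = 8.5, pos_x_2 = 7.5, pos_y_2 = 1.5, height_2 = 6, pos_x_3 = 13.5, pos_y_3 = 14.5, pos_z_3 = 9, height_3 = 8.5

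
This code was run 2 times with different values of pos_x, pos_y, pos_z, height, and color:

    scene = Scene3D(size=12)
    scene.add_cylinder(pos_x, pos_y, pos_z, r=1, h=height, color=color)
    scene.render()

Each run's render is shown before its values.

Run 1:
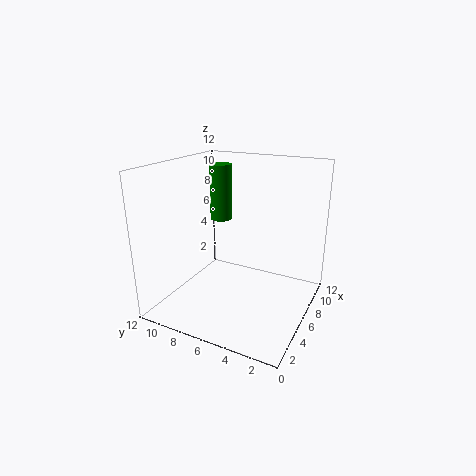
pos_x = 8.5; pos_y = 9; pos_z = 6.5; height = 5; color = 'green'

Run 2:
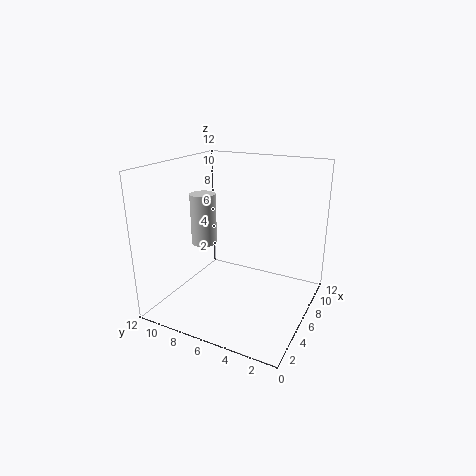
pos_x = 4; pos_y = 8; pos_z = 6; height = 4; color = 'lightgray'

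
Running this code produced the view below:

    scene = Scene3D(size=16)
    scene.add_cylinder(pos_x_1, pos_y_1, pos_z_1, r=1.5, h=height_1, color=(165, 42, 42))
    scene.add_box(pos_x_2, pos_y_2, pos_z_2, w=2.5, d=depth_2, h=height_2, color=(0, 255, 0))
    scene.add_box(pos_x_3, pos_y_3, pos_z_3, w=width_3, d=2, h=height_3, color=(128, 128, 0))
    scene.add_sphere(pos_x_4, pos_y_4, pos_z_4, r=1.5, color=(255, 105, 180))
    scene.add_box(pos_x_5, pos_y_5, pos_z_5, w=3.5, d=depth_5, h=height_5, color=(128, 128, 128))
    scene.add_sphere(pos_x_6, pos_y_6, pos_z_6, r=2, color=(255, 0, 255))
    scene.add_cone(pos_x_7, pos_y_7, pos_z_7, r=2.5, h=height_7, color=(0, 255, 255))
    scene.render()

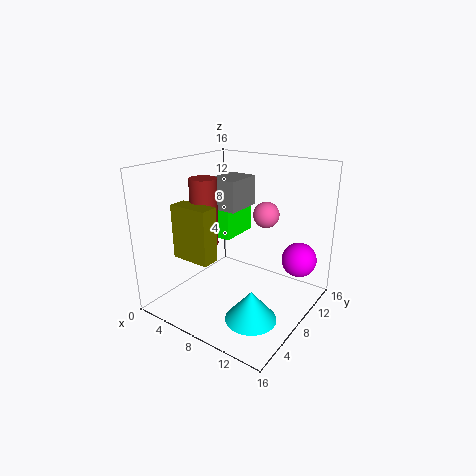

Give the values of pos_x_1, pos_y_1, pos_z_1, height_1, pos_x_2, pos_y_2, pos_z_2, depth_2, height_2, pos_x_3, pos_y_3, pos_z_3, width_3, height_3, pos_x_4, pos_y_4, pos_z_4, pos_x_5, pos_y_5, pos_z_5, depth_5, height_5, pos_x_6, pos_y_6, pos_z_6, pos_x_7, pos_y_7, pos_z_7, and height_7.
pos_x_1 = 4.5, pos_y_1 = 6.5, pos_z_1 = 7, height_1 = 7.5, pos_x_2 = 3, pos_y_2 = 9.5, pos_z_2 = 6.5, depth_2 = 5, height_2 = 4.5, pos_x_3 = 2.5, pos_y_3 = 3.5, pos_z_3 = 6, width_3 = 4.5, height_3 = 6, pos_x_4 = 9.5, pos_y_4 = 11.5, pos_z_4 = 10, pos_x_5 = 3.5, pos_y_5 = 8.5, pos_z_5 = 10.5, depth_5 = 4.5, height_5 = 3.5, pos_x_6 = 13.5, pos_y_6 = 12.5, pos_z_6 = 5, pos_x_7 = 13, pos_y_7 = 3, pos_z_7 = 2.5, height_7 = 3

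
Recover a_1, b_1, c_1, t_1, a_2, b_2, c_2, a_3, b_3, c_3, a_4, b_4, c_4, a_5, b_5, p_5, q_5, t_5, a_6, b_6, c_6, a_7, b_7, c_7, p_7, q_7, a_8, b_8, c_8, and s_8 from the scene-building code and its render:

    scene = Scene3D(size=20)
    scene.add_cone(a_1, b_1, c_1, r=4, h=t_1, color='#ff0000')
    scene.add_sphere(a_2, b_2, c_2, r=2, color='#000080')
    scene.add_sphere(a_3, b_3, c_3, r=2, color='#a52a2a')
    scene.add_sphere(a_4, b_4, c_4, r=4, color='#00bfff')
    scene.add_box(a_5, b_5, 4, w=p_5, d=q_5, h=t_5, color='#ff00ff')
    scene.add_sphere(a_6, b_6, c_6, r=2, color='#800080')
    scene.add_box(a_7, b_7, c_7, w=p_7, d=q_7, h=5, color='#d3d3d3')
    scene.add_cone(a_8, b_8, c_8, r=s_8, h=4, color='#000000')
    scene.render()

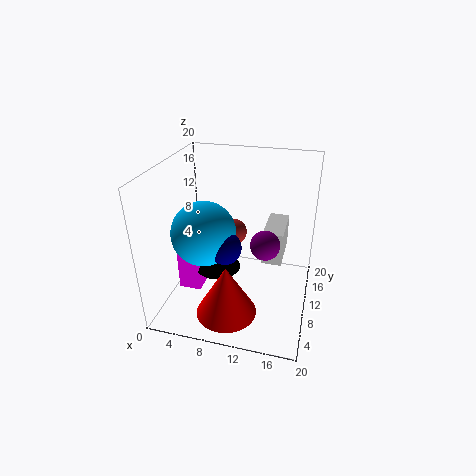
a_1 = 10; b_1 = 4; c_1 = 2; t_1 = 7; a_2 = 10; b_2 = 4; c_2 = 12; a_3 = 8; b_3 = 15; c_3 = 8; a_4 = 7; b_4 = 5; c_4 = 13; a_5 = 3; b_5 = 5; p_5 = 3; q_5 = 3; t_5 = 7; a_6 = 14; b_6 = 9; c_6 = 10; a_7 = 13; b_7 = 12; c_7 = 5; p_7 = 3; q_7 = 7; a_8 = 8; b_8 = 7; c_8 = 7; s_8 = 3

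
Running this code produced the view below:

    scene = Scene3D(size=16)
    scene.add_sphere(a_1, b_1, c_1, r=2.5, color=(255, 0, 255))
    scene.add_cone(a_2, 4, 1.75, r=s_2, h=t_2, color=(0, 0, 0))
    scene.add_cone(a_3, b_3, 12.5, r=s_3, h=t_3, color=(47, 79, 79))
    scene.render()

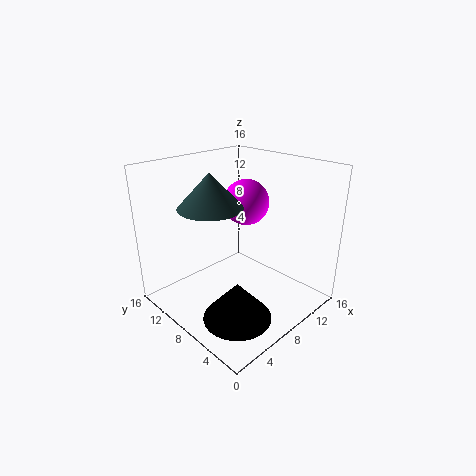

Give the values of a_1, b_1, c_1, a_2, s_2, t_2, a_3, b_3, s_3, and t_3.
a_1 = 9.5; b_1 = 8.25; c_1 = 11.75; a_2 = 4; s_2 = 3.5; t_2 = 4; a_3 = 4.25; b_3 = 8; s_3 = 3.25; t_3 = 3.5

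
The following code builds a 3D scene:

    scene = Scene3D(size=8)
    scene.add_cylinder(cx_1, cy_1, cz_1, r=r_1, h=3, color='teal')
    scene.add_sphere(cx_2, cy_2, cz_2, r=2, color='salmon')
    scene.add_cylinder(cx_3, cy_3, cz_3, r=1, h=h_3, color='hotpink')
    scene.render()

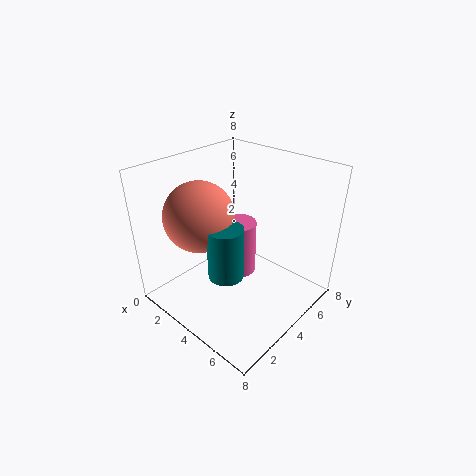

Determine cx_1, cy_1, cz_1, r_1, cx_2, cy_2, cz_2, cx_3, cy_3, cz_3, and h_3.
cx_1 = 4, cy_1 = 3, cz_1 = 2, r_1 = 1, cx_2 = 2, cy_2 = 3, cz_2 = 5, cx_3 = 4, cy_3 = 4, cz_3 = 2, h_3 = 3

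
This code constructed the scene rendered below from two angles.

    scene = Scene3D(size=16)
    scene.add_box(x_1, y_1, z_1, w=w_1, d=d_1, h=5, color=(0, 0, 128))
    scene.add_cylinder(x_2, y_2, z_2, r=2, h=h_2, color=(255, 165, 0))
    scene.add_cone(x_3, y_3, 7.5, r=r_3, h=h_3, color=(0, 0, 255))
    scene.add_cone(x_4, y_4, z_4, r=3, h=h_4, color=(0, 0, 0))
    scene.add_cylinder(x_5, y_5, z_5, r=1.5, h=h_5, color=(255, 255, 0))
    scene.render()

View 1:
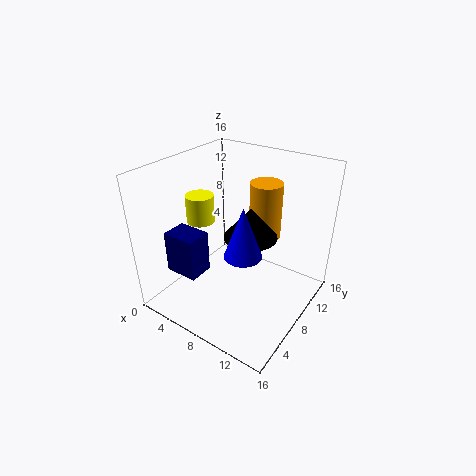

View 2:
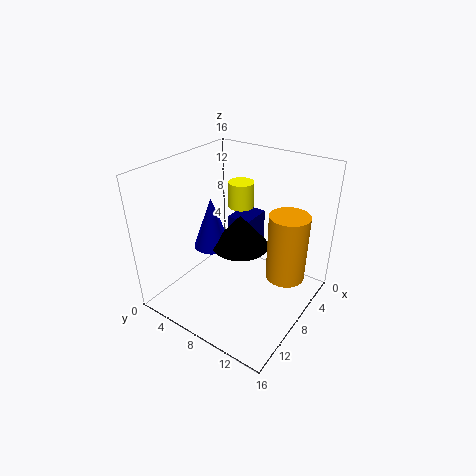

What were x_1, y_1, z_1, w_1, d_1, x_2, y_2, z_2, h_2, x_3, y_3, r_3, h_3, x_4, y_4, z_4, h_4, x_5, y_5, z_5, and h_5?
x_1 = 0.5; y_1 = 4; z_1 = 3; w_1 = 4; d_1 = 3; x_2 = 8; y_2 = 14; z_2 = 5.5; h_2 = 7; x_3 = 10; y_3 = 6; r_3 = 2; h_3 = 5.5; x_4 = 9; y_4 = 9; z_4 = 8; h_4 = 3.5; x_5 = 4.5; y_5 = 6; z_5 = 10; h_5 = 3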